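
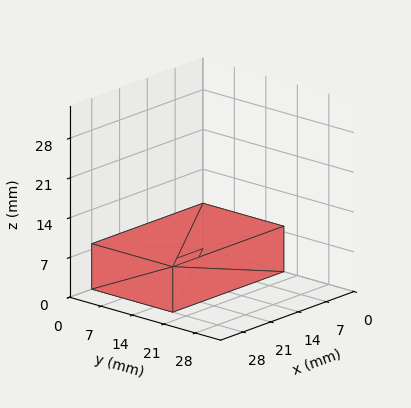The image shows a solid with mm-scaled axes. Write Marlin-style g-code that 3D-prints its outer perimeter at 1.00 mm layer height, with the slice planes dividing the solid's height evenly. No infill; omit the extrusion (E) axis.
Reading the render: the shape is a rectangular box, roughly 28 × 18 mm footprint and 8 mm tall (dimensions read to the nearest mm from the axis ticks). For the g-code, the solid's height is divided into equal slices at the stated Δz and each level perimeter traced with G1 moves after a G0 lift.

; perimeter-only toolpath
G21 ; units = mm
G90 ; absolute positioning
G28 ; home
; layer 1
G0 Z1.00
G0 X0.00 Y0.00
G1 X28.00 Y0.00
G1 X28.00 Y18.00
G1 X0.00 Y18.00
G1 X0.00 Y0.00
; layer 2
G0 Z2.00
G0 X0.00 Y0.00
G1 X28.00 Y0.00
G1 X28.00 Y18.00
G1 X0.00 Y18.00
G1 X0.00 Y0.00
; layer 3
G0 Z3.00
G0 X0.00 Y0.00
G1 X28.00 Y0.00
G1 X28.00 Y18.00
G1 X0.00 Y18.00
G1 X0.00 Y0.00
; layer 4
G0 Z4.00
G0 X0.00 Y0.00
G1 X28.00 Y0.00
G1 X28.00 Y18.00
G1 X0.00 Y18.00
G1 X0.00 Y0.00
; layer 5
G0 Z5.00
G0 X0.00 Y0.00
G1 X28.00 Y0.00
G1 X28.00 Y18.00
G1 X0.00 Y18.00
G1 X0.00 Y0.00
; layer 6
G0 Z6.00
G0 X0.00 Y0.00
G1 X28.00 Y0.00
G1 X28.00 Y18.00
G1 X0.00 Y18.00
G1 X0.00 Y0.00
; layer 7
G0 Z7.00
G0 X0.00 Y0.00
G1 X28.00 Y0.00
G1 X28.00 Y18.00
G1 X0.00 Y18.00
G1 X0.00 Y0.00
; layer 8
G0 Z8.00
G0 X0.00 Y0.00
G1 X28.00 Y0.00
G1 X28.00 Y18.00
G1 X0.00 Y18.00
G1 X0.00 Y0.00
M2 ; end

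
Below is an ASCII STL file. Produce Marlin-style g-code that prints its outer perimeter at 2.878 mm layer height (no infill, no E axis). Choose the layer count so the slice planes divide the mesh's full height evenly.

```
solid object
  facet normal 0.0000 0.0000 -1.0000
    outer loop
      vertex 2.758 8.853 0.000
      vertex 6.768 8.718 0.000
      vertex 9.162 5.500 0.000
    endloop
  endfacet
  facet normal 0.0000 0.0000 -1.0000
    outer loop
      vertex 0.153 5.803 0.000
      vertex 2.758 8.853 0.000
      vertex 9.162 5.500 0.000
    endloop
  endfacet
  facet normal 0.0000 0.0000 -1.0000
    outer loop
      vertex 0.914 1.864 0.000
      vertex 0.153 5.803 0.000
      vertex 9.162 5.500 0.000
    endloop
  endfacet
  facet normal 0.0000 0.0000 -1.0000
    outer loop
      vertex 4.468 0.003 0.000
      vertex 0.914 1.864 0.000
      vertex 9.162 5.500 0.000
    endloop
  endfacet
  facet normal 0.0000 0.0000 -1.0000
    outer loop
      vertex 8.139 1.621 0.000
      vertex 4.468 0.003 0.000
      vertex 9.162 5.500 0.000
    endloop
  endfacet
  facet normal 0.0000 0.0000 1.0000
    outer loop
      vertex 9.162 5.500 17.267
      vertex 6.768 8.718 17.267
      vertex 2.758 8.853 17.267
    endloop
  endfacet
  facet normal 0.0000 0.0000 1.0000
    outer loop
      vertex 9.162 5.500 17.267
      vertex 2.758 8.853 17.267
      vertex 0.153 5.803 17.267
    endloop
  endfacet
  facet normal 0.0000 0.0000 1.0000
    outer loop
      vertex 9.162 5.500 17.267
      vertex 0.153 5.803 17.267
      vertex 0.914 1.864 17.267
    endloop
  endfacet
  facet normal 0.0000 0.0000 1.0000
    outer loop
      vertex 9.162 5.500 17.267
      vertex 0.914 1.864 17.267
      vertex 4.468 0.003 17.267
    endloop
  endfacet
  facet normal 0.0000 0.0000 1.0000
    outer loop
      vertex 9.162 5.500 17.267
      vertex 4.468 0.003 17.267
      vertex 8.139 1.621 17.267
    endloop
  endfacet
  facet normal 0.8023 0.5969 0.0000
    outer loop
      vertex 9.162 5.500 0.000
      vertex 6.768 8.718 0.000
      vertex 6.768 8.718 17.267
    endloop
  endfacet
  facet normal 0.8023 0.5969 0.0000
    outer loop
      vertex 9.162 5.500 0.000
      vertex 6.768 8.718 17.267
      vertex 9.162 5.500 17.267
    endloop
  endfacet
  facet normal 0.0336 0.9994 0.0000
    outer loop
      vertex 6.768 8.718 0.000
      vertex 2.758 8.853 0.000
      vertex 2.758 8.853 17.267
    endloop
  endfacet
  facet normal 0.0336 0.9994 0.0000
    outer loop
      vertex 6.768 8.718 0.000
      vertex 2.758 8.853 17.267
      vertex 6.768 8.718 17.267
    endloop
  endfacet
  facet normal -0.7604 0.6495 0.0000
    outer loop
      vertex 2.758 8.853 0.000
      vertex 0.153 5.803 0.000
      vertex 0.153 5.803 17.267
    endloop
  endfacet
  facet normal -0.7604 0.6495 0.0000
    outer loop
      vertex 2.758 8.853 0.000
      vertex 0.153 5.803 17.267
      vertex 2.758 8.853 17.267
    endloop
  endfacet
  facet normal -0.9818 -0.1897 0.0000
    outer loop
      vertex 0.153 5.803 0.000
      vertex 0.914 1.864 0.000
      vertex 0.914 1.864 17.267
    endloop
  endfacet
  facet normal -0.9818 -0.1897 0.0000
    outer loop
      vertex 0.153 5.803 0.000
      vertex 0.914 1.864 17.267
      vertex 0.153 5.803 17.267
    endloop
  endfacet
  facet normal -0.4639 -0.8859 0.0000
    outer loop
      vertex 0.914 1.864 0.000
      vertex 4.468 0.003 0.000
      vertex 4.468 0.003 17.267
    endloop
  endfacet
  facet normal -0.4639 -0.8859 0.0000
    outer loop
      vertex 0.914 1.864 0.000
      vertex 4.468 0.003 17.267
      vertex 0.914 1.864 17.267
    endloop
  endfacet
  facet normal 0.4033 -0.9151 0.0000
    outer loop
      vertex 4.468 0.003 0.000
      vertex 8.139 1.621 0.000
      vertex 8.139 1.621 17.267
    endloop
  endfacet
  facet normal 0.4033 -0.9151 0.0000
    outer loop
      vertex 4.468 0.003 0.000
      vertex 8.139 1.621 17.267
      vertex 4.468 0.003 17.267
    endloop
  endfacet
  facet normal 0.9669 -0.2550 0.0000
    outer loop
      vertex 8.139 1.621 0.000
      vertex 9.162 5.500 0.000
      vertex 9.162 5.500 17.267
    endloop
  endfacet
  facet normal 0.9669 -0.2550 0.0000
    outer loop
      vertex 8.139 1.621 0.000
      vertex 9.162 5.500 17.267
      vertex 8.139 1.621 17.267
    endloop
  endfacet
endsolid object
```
; perimeter-only toolpath
G21 ; units = mm
G90 ; absolute positioning
G28 ; home
; layer 1
G0 Z2.878
G0 X9.162 Y5.500
G1 X6.768 Y8.718
G1 X2.758 Y8.853
G1 X0.153 Y5.803
G1 X0.914 Y1.864
G1 X4.468 Y0.003
G1 X8.139 Y1.621
G1 X9.162 Y5.500
; layer 2
G0 Z5.756
G0 X9.162 Y5.500
G1 X6.768 Y8.718
G1 X2.758 Y8.853
G1 X0.153 Y5.803
G1 X0.914 Y1.864
G1 X4.468 Y0.003
G1 X8.139 Y1.621
G1 X9.162 Y5.500
; layer 3
G0 Z8.633
G0 X9.162 Y5.500
G1 X6.768 Y8.718
G1 X2.758 Y8.853
G1 X0.153 Y5.803
G1 X0.914 Y1.864
G1 X4.468 Y0.003
G1 X8.139 Y1.621
G1 X9.162 Y5.500
; layer 4
G0 Z11.511
G0 X9.162 Y5.500
G1 X6.768 Y8.718
G1 X2.758 Y8.853
G1 X0.153 Y5.803
G1 X0.914 Y1.864
G1 X4.468 Y0.003
G1 X8.139 Y1.621
G1 X9.162 Y5.500
; layer 5
G0 Z14.389
G0 X9.162 Y5.500
G1 X6.768 Y8.718
G1 X2.758 Y8.853
G1 X0.153 Y5.803
G1 X0.914 Y1.864
G1 X4.468 Y0.003
G1 X8.139 Y1.621
G1 X9.162 Y5.500
; layer 6
G0 Z17.267
G0 X9.162 Y5.500
G1 X6.768 Y8.718
G1 X2.758 Y8.853
G1 X0.153 Y5.803
G1 X0.914 Y1.864
G1 X4.468 Y0.003
G1 X8.139 Y1.621
G1 X9.162 Y5.500
M2 ; end

The solid is a regular 7-sided prism (a cylinder approximated with 7 flat sides), circumscribed radius ≈ 4.62 mm, height ≈ 17.3 mm. Slicing at Δz = 2.878 mm — 6 equal slices spanning the solid's height, so layer i sits at z = i·h/6 — gives 6 non-empty perimeters. Each is a 7-segment closed polygon; G0 lifts to the layer z and rapids to the start vertex, then G1 traces the edges.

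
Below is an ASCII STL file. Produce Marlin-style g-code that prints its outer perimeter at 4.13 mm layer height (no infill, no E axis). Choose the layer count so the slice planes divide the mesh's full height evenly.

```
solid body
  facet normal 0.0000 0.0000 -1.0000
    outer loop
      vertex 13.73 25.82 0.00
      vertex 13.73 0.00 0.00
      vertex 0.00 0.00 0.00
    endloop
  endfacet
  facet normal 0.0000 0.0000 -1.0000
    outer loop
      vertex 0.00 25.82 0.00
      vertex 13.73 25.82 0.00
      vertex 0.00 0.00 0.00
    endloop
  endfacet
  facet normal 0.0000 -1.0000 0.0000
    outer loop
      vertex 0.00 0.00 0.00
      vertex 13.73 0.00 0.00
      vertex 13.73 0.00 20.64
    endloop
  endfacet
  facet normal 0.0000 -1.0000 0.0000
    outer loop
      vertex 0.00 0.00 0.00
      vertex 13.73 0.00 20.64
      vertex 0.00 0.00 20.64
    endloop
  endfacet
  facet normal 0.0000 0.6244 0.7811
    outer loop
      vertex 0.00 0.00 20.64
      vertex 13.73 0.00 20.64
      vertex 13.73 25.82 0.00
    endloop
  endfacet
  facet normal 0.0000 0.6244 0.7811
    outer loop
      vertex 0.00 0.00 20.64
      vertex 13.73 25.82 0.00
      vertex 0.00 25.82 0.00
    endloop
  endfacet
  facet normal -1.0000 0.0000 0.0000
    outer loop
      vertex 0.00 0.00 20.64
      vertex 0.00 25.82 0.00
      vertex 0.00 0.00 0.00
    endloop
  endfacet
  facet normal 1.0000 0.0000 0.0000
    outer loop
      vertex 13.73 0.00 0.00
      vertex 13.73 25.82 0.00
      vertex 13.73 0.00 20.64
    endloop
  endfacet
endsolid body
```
; perimeter-only toolpath
G21 ; units = mm
G90 ; absolute positioning
G28 ; home
; layer 1
G0 Z4.13
G0 X0.00 Y0.00
G1 X13.73 Y0.00
G1 X13.73 Y20.66
G1 X0.00 Y20.66
G1 X0.00 Y0.00
; layer 2
G0 Z8.26
G0 X0.00 Y0.00
G1 X13.73 Y0.00
G1 X13.73 Y15.49
G1 X0.00 Y15.49
G1 X0.00 Y0.00
; layer 3
G0 Z12.38
G0 X0.00 Y0.00
G1 X13.73 Y0.00
G1 X13.73 Y10.33
G1 X0.00 Y10.33
G1 X0.00 Y0.00
; layer 4
G0 Z16.51
G0 X0.00 Y0.00
G1 X13.73 Y0.00
G1 X13.73 Y5.16
G1 X0.00 Y5.16
G1 X0.00 Y0.00
M2 ; end

The solid is a wedge (ramp): 13.7 × 25.8 mm base, rising to 20.6 mm along the y=0 edge and sloping linearly to z=0 at y=25.8. Slicing at Δz = 4.13 mm — 5 equal slices spanning the solid's height, so layer i sits at z = i·h/5 — gives 4 non-empty perimeters. Each is a 4-segment closed polygon; G0 lifts to the layer z and rapids to the start vertex, then G1 traces the edges. The cross-section shrinks linearly with z (the slice at the apex is degenerate and omitted).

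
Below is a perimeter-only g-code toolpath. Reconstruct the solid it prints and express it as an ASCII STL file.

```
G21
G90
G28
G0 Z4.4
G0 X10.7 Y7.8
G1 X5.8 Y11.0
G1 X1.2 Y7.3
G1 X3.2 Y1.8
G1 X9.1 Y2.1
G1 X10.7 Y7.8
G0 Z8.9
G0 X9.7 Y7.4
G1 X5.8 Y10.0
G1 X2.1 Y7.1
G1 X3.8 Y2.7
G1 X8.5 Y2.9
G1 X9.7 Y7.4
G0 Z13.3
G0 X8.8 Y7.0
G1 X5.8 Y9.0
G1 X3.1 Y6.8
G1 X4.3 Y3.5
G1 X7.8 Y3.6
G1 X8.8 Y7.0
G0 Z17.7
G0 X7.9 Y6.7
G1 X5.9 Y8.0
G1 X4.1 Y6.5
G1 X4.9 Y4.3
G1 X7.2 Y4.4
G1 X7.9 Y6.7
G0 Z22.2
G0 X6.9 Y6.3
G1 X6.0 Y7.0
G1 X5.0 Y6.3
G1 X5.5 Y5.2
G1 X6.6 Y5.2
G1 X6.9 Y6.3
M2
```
solid part
  facet normal 0.0000 0.0000 -1.0000
    outer loop
      vertex 0.2 7.6 0.0
      vertex 5.7 12.0 0.0
      vertex 11.6 8.1 0.0
    endloop
  endfacet
  facet normal 0.0000 0.0000 -1.0000
    outer loop
      vertex 2.7 1.0 0.0
      vertex 0.2 7.6 0.0
      vertex 11.6 8.1 0.0
    endloop
  endfacet
  facet normal 0.0000 0.0000 -1.0000
    outer loop
      vertex 9.7 1.3 0.0
      vertex 2.7 1.0 0.0
      vertex 11.6 8.1 0.0
    endloop
  endfacet
  facet normal 0.5425 0.8207 0.1790
    outer loop
      vertex 11.6 8.1 0.0
      vertex 5.7 12.0 0.0
      vertex 6.0 6.0 26.6
    endloop
  endfacet
  facet normal -0.6145 0.7681 0.1802
    outer loop
      vertex 5.7 12.0 0.0
      vertex 0.2 7.6 0.0
      vertex 6.0 6.0 26.6
    endloop
  endfacet
  facet normal -0.9199 -0.3485 0.1796
    outer loop
      vertex 0.2 7.6 0.0
      vertex 2.7 1.0 0.0
      vertex 6.0 6.0 26.6
    endloop
  endfacet
  facet normal 0.0421 -0.9829 0.1795
    outer loop
      vertex 2.7 1.0 0.0
      vertex 9.7 1.3 0.0
      vertex 6.0 6.0 26.6
    endloop
  endfacet
  facet normal 0.9476 -0.2648 0.1786
    outer loop
      vertex 9.7 1.3 0.0
      vertex 11.6 8.1 0.0
      vertex 6.0 6.0 26.6
    endloop
  endfacet
endsolid part

The G0 Z moves step by Δz≈4.4 mm. The G1 loops shrink linearly with z, so the solid tapers from its base footprint up to z≈26.6. Closing with a flat bottom cap and the tapered top and triangulating gives 8 facets — a regular 5-sided pyramid, base circumscribed radius ≈ 6 mm, apex at z ≈ 26.6 mm.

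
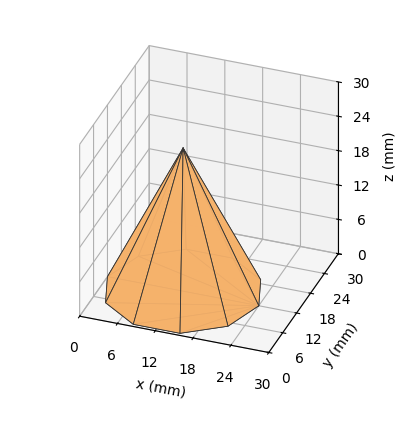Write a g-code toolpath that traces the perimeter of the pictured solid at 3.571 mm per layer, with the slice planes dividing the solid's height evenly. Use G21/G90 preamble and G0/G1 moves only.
Reading the render: the shape is a regular 10-sided pyramid, base circumscribed radius ≈ 12 mm, apex at z ≈ 25 mm (dimensions read to the nearest mm from the axis ticks). For the g-code, the solid's height is divided into equal slices at the stated Δz and each level perimeter traced with G1 moves after a G0 lift.

; perimeter-only toolpath
G21 ; units = mm
G90 ; absolute positioning
G28 ; home
; layer 1
G0 Z3.571
G0 X22.286 Y12.000
G1 X20.321 Y18.045
G1 X15.178 Y21.783
G1 X8.822 Y21.783
G1 X3.679 Y18.045
G1 X1.714 Y12.000
G1 X3.679 Y5.955
G1 X8.822 Y2.217
G1 X15.178 Y2.217
G1 X20.321 Y5.955
G1 X22.286 Y12.000
; layer 2
G0 Z7.143
G0 X20.571 Y12.000
G1 X18.934 Y17.038
G1 X14.649 Y20.152
G1 X9.351 Y20.152
G1 X5.066 Y17.038
G1 X3.429 Y12.000
G1 X5.066 Y6.962
G1 X9.351 Y3.848
G1 X14.649 Y3.848
G1 X18.934 Y6.962
G1 X20.571 Y12.000
; layer 3
G0 Z10.714
G0 X18.857 Y12.000
G1 X17.547 Y16.030
G1 X14.119 Y18.522
G1 X9.881 Y18.522
G1 X6.453 Y16.030
G1 X5.143 Y12.000
G1 X6.453 Y7.970
G1 X9.881 Y5.478
G1 X14.119 Y5.478
G1 X17.547 Y7.970
G1 X18.857 Y12.000
; layer 4
G0 Z14.286
G0 X17.143 Y12.000
G1 X16.161 Y15.023
G1 X13.589 Y16.891
G1 X10.411 Y16.891
G1 X7.839 Y15.023
G1 X6.857 Y12.000
G1 X7.839 Y8.977
G1 X10.411 Y7.109
G1 X13.589 Y7.109
G1 X16.161 Y8.977
G1 X17.143 Y12.000
; layer 5
G0 Z17.857
G0 X15.429 Y12.000
G1 X14.774 Y14.015
G1 X13.059 Y15.261
G1 X10.941 Y15.261
G1 X9.226 Y14.015
G1 X8.571 Y12.000
G1 X9.226 Y9.985
G1 X10.941 Y8.739
G1 X13.059 Y8.739
G1 X14.774 Y9.985
G1 X15.429 Y12.000
; layer 6
G0 Z21.429
G0 X13.714 Y12.000
G1 X13.387 Y13.008
G1 X12.530 Y13.630
G1 X11.470 Y13.630
G1 X10.613 Y13.008
G1 X10.286 Y12.000
G1 X10.613 Y10.992
G1 X11.470 Y10.370
G1 X12.530 Y10.370
G1 X13.387 Y10.992
G1 X13.714 Y12.000
M2 ; end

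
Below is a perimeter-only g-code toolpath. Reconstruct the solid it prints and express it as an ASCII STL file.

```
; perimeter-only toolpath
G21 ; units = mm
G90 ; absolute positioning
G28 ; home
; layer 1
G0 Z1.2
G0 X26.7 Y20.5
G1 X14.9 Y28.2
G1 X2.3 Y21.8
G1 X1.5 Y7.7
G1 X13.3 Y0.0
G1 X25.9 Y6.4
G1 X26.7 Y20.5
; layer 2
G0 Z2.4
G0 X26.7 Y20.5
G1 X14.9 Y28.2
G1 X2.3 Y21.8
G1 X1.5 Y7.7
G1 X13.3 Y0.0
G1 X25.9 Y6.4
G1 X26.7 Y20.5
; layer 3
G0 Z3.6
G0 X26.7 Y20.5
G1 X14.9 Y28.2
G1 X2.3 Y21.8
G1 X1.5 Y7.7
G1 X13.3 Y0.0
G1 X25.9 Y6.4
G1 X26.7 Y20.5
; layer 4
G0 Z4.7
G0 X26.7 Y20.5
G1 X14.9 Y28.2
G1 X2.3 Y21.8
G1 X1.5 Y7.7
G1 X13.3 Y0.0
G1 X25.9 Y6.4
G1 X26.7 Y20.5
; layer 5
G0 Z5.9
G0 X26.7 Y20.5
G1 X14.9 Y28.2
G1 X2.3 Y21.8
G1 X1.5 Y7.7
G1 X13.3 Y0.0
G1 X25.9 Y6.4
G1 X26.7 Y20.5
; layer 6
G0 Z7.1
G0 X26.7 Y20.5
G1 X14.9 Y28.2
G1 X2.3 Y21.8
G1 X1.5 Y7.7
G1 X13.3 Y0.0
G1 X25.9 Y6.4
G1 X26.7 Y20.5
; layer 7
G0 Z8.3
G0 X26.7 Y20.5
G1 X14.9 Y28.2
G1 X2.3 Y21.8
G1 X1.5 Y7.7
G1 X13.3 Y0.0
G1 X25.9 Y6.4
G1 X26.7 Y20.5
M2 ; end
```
solid part
  facet normal 0.0000 0.0000 -1.0000
    outer loop
      vertex 2.3 21.8 0.0
      vertex 14.9 28.2 0.0
      vertex 26.7 20.5 0.0
    endloop
  endfacet
  facet normal 0.0000 0.0000 -1.0000
    outer loop
      vertex 1.5 7.7 0.0
      vertex 2.3 21.8 0.0
      vertex 26.7 20.5 0.0
    endloop
  endfacet
  facet normal 0.0000 0.0000 -1.0000
    outer loop
      vertex 13.3 0.0 0.0
      vertex 1.5 7.7 0.0
      vertex 26.7 20.5 0.0
    endloop
  endfacet
  facet normal 0.0000 0.0000 -1.0000
    outer loop
      vertex 25.9 6.4 0.0
      vertex 13.3 0.0 0.0
      vertex 26.7 20.5 0.0
    endloop
  endfacet
  facet normal 0.0000 0.0000 1.0000
    outer loop
      vertex 26.7 20.5 8.3
      vertex 14.9 28.2 8.3
      vertex 2.3 21.8 8.3
    endloop
  endfacet
  facet normal 0.0000 0.0000 1.0000
    outer loop
      vertex 26.7 20.5 8.3
      vertex 2.3 21.8 8.3
      vertex 1.5 7.7 8.3
    endloop
  endfacet
  facet normal 0.0000 0.0000 1.0000
    outer loop
      vertex 26.7 20.5 8.3
      vertex 1.5 7.7 8.3
      vertex 13.3 0.0 8.3
    endloop
  endfacet
  facet normal 0.0000 0.0000 1.0000
    outer loop
      vertex 26.7 20.5 8.3
      vertex 13.3 0.0 8.3
      vertex 25.9 6.4 8.3
    endloop
  endfacet
  facet normal 0.5465 0.8375 0.0000
    outer loop
      vertex 26.7 20.5 0.0
      vertex 14.9 28.2 0.0
      vertex 14.9 28.2 8.3
    endloop
  endfacet
  facet normal 0.5465 0.8375 0.0000
    outer loop
      vertex 26.7 20.5 0.0
      vertex 14.9 28.2 8.3
      vertex 26.7 20.5 8.3
    endloop
  endfacet
  facet normal -0.4529 0.8916 0.0000
    outer loop
      vertex 14.9 28.2 0.0
      vertex 2.3 21.8 0.0
      vertex 2.3 21.8 8.3
    endloop
  endfacet
  facet normal -0.4529 0.8916 0.0000
    outer loop
      vertex 14.9 28.2 0.0
      vertex 2.3 21.8 8.3
      vertex 14.9 28.2 8.3
    endloop
  endfacet
  facet normal -0.9984 0.0566 0.0000
    outer loop
      vertex 2.3 21.8 0.0
      vertex 1.5 7.7 0.0
      vertex 1.5 7.7 8.3
    endloop
  endfacet
  facet normal -0.9984 0.0566 0.0000
    outer loop
      vertex 2.3 21.8 0.0
      vertex 1.5 7.7 8.3
      vertex 2.3 21.8 8.3
    endloop
  endfacet
  facet normal -0.5465 -0.8375 0.0000
    outer loop
      vertex 1.5 7.7 0.0
      vertex 13.3 0.0 0.0
      vertex 13.3 0.0 8.3
    endloop
  endfacet
  facet normal -0.5465 -0.8375 0.0000
    outer loop
      vertex 1.5 7.7 0.0
      vertex 13.3 0.0 8.3
      vertex 1.5 7.7 8.3
    endloop
  endfacet
  facet normal 0.4529 -0.8916 0.0000
    outer loop
      vertex 13.3 0.0 0.0
      vertex 25.9 6.4 0.0
      vertex 25.9 6.4 8.3
    endloop
  endfacet
  facet normal 0.4529 -0.8916 0.0000
    outer loop
      vertex 13.3 0.0 0.0
      vertex 25.9 6.4 8.3
      vertex 13.3 0.0 8.3
    endloop
  endfacet
  facet normal 0.9984 -0.0566 0.0000
    outer loop
      vertex 25.9 6.4 0.0
      vertex 26.7 20.5 0.0
      vertex 26.7 20.5 8.3
    endloop
  endfacet
  facet normal 0.9984 -0.0566 0.0000
    outer loop
      vertex 25.9 6.4 0.0
      vertex 26.7 20.5 8.3
      vertex 25.9 6.4 8.3
    endloop
  endfacet
endsolid part

The G0 Z moves step by Δz≈1.2 mm. Every layer's G1 loop is the same polygon, so the solid is a straight extrusion of it from z=0 to z≈8.3. Closing with flat bottom and top caps and triangulating gives 20 facets — a regular 6-sided prism (a cylinder approximated with 6 flat sides), circumscribed radius ≈ 14.1 mm, height ≈ 8.3 mm.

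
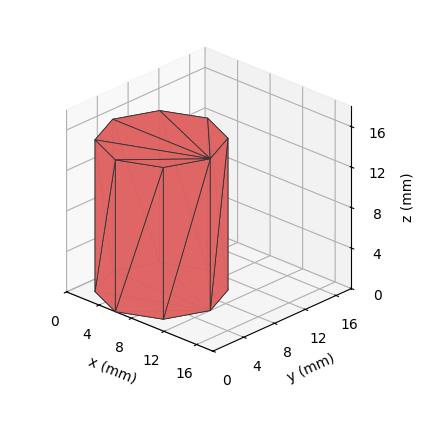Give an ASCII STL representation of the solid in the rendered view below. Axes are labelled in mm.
Reading the render: the shape is a regular 8-sided prism (a cylinder approximated with 8 flat sides), circumscribed radius ≈ 6 mm, height ≈ 15 mm (dimensions read to the nearest mm from the axis ticks). For the STL, each face is triangulated and given an outward normal.

solid part
  facet normal 0.0000 0.0000 -1.0000
    outer loop
      vertex 6.0 12.0 0.0
      vertex 10.2 10.2 0.0
      vertex 12.0 6.0 0.0
    endloop
  endfacet
  facet normal 0.0000 0.0000 -1.0000
    outer loop
      vertex 1.8 10.2 0.0
      vertex 6.0 12.0 0.0
      vertex 12.0 6.0 0.0
    endloop
  endfacet
  facet normal 0.0000 0.0000 -1.0000
    outer loop
      vertex 0.0 6.0 0.0
      vertex 1.8 10.2 0.0
      vertex 12.0 6.0 0.0
    endloop
  endfacet
  facet normal 0.0000 0.0000 -1.0000
    outer loop
      vertex 1.8 1.8 0.0
      vertex 0.0 6.0 0.0
      vertex 12.0 6.0 0.0
    endloop
  endfacet
  facet normal 0.0000 0.0000 -1.0000
    outer loop
      vertex 6.0 0.0 0.0
      vertex 1.8 1.8 0.0
      vertex 12.0 6.0 0.0
    endloop
  endfacet
  facet normal 0.0000 0.0000 -1.0000
    outer loop
      vertex 10.2 1.8 0.0
      vertex 6.0 0.0 0.0
      vertex 12.0 6.0 0.0
    endloop
  endfacet
  facet normal 0.0000 0.0000 1.0000
    outer loop
      vertex 12.0 6.0 15.0
      vertex 10.2 10.2 15.0
      vertex 6.0 12.0 15.0
    endloop
  endfacet
  facet normal 0.0000 0.0000 1.0000
    outer loop
      vertex 12.0 6.0 15.0
      vertex 6.0 12.0 15.0
      vertex 1.8 10.2 15.0
    endloop
  endfacet
  facet normal 0.0000 0.0000 1.0000
    outer loop
      vertex 12.0 6.0 15.0
      vertex 1.8 10.2 15.0
      vertex 0.0 6.0 15.0
    endloop
  endfacet
  facet normal 0.0000 0.0000 1.0000
    outer loop
      vertex 12.0 6.0 15.0
      vertex 0.0 6.0 15.0
      vertex 1.8 1.8 15.0
    endloop
  endfacet
  facet normal 0.0000 0.0000 1.0000
    outer loop
      vertex 12.0 6.0 15.0
      vertex 1.8 1.8 15.0
      vertex 6.0 0.0 15.0
    endloop
  endfacet
  facet normal 0.0000 0.0000 1.0000
    outer loop
      vertex 12.0 6.0 15.0
      vertex 6.0 0.0 15.0
      vertex 10.2 1.8 15.0
    endloop
  endfacet
  facet normal 0.9191 0.3939 0.0000
    outer loop
      vertex 12.0 6.0 0.0
      vertex 10.2 10.2 0.0
      vertex 10.2 10.2 15.0
    endloop
  endfacet
  facet normal 0.9191 0.3939 0.0000
    outer loop
      vertex 12.0 6.0 0.0
      vertex 10.2 10.2 15.0
      vertex 12.0 6.0 15.0
    endloop
  endfacet
  facet normal 0.3939 0.9191 0.0000
    outer loop
      vertex 10.2 10.2 0.0
      vertex 6.0 12.0 0.0
      vertex 6.0 12.0 15.0
    endloop
  endfacet
  facet normal 0.3939 0.9191 0.0000
    outer loop
      vertex 10.2 10.2 0.0
      vertex 6.0 12.0 15.0
      vertex 10.2 10.2 15.0
    endloop
  endfacet
  facet normal -0.3939 0.9191 0.0000
    outer loop
      vertex 6.0 12.0 0.0
      vertex 1.8 10.2 0.0
      vertex 1.8 10.2 15.0
    endloop
  endfacet
  facet normal -0.3939 0.9191 0.0000
    outer loop
      vertex 6.0 12.0 0.0
      vertex 1.8 10.2 15.0
      vertex 6.0 12.0 15.0
    endloop
  endfacet
  facet normal -0.9191 0.3939 0.0000
    outer loop
      vertex 1.8 10.2 0.0
      vertex 0.0 6.0 0.0
      vertex 0.0 6.0 15.0
    endloop
  endfacet
  facet normal -0.9191 0.3939 0.0000
    outer loop
      vertex 1.8 10.2 0.0
      vertex 0.0 6.0 15.0
      vertex 1.8 10.2 15.0
    endloop
  endfacet
  facet normal -0.9191 -0.3939 0.0000
    outer loop
      vertex 0.0 6.0 0.0
      vertex 1.8 1.8 0.0
      vertex 1.8 1.8 15.0
    endloop
  endfacet
  facet normal -0.9191 -0.3939 0.0000
    outer loop
      vertex 0.0 6.0 0.0
      vertex 1.8 1.8 15.0
      vertex 0.0 6.0 15.0
    endloop
  endfacet
  facet normal -0.3939 -0.9191 0.0000
    outer loop
      vertex 1.8 1.8 0.0
      vertex 6.0 0.0 0.0
      vertex 6.0 0.0 15.0
    endloop
  endfacet
  facet normal -0.3939 -0.9191 0.0000
    outer loop
      vertex 1.8 1.8 0.0
      vertex 6.0 0.0 15.0
      vertex 1.8 1.8 15.0
    endloop
  endfacet
  facet normal 0.3939 -0.9191 0.0000
    outer loop
      vertex 6.0 0.0 0.0
      vertex 10.2 1.8 0.0
      vertex 10.2 1.8 15.0
    endloop
  endfacet
  facet normal 0.3939 -0.9191 0.0000
    outer loop
      vertex 6.0 0.0 0.0
      vertex 10.2 1.8 15.0
      vertex 6.0 0.0 15.0
    endloop
  endfacet
  facet normal 0.9191 -0.3939 0.0000
    outer loop
      vertex 10.2 1.8 0.0
      vertex 12.0 6.0 0.0
      vertex 12.0 6.0 15.0
    endloop
  endfacet
  facet normal 0.9191 -0.3939 0.0000
    outer loop
      vertex 10.2 1.8 0.0
      vertex 12.0 6.0 15.0
      vertex 10.2 1.8 15.0
    endloop
  endfacet
endsolid part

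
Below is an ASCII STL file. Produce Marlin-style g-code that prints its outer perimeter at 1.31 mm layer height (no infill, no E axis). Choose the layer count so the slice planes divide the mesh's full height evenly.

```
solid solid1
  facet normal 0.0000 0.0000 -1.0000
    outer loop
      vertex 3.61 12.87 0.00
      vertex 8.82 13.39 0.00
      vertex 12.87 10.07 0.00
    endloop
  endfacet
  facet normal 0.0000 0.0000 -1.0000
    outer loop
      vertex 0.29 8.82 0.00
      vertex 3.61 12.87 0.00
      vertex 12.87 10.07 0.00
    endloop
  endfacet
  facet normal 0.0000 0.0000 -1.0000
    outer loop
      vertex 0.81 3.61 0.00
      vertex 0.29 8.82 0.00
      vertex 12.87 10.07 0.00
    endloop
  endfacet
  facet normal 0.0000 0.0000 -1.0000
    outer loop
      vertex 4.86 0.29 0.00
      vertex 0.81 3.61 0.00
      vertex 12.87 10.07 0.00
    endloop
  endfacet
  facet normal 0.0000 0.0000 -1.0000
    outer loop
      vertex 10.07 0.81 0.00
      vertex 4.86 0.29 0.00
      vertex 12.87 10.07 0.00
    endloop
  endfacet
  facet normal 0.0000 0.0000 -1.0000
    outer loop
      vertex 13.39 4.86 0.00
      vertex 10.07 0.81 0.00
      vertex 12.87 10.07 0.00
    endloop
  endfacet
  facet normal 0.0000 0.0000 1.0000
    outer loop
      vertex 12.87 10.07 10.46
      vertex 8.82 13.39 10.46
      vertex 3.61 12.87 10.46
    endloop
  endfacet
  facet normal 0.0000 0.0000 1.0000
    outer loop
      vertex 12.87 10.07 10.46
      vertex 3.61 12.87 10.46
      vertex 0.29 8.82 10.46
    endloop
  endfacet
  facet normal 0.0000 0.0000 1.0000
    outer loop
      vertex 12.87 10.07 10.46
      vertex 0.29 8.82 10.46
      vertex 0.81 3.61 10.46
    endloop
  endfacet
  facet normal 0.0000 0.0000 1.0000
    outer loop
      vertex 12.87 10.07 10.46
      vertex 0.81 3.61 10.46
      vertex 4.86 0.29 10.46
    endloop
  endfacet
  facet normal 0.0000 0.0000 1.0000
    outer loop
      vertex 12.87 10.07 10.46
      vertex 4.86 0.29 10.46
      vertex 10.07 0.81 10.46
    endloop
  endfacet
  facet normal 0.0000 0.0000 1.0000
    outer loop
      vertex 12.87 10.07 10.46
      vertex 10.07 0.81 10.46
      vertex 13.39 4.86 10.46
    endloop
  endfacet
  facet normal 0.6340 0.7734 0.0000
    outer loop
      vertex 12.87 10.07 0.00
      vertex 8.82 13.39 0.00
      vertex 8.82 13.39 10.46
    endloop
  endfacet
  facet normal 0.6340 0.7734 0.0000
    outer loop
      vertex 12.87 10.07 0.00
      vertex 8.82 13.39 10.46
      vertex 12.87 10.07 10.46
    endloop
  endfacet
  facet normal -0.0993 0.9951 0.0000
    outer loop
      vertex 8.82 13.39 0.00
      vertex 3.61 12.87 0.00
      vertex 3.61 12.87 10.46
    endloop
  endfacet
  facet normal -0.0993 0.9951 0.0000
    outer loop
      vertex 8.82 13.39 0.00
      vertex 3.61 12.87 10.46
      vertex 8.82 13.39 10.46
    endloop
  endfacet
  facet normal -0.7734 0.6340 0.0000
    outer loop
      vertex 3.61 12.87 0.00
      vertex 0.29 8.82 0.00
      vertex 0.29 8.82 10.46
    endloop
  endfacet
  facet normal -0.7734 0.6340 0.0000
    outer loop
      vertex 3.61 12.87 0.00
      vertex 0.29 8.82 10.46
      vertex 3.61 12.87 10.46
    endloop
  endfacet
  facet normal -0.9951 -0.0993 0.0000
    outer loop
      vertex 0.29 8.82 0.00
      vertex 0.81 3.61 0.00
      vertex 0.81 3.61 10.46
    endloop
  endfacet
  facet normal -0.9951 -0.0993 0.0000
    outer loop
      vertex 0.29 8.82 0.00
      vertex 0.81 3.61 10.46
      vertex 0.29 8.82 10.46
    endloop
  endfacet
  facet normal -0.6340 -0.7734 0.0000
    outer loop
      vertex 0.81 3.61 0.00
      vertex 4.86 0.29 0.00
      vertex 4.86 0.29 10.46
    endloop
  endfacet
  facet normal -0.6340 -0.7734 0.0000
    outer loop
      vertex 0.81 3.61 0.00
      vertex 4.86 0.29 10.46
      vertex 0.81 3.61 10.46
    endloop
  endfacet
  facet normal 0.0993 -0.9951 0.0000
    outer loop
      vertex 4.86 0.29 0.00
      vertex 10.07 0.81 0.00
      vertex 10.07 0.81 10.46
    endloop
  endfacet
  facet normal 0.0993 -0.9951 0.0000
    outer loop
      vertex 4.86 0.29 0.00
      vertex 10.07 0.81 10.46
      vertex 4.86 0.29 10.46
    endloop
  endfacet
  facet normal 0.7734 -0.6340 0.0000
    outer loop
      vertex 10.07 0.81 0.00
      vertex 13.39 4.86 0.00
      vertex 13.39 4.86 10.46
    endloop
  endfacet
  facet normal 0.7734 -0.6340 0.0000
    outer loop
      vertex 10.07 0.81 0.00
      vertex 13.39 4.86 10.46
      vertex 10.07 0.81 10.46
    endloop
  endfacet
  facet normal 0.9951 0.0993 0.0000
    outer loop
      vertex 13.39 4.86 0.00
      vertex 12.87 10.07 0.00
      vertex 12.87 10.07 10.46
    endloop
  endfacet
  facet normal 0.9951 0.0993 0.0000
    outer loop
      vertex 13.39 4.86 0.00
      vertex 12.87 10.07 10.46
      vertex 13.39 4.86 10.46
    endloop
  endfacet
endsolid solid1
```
; perimeter-only toolpath
G21 ; units = mm
G90 ; absolute positioning
G28 ; home
; layer 1
G0 Z1.31
G0 X12.87 Y10.07
G1 X8.82 Y13.39
G1 X3.61 Y12.87
G1 X0.29 Y8.82
G1 X0.81 Y3.61
G1 X4.86 Y0.29
G1 X10.07 Y0.81
G1 X13.39 Y4.86
G1 X12.87 Y10.07
; layer 2
G0 Z2.62
G0 X12.87 Y10.07
G1 X8.82 Y13.39
G1 X3.61 Y12.87
G1 X0.29 Y8.82
G1 X0.81 Y3.61
G1 X4.86 Y0.29
G1 X10.07 Y0.81
G1 X13.39 Y4.86
G1 X12.87 Y10.07
; layer 3
G0 Z3.92
G0 X12.87 Y10.07
G1 X8.82 Y13.39
G1 X3.61 Y12.87
G1 X0.29 Y8.82
G1 X0.81 Y3.61
G1 X4.86 Y0.29
G1 X10.07 Y0.81
G1 X13.39 Y4.86
G1 X12.87 Y10.07
; layer 4
G0 Z5.23
G0 X12.87 Y10.07
G1 X8.82 Y13.39
G1 X3.61 Y12.87
G1 X0.29 Y8.82
G1 X0.81 Y3.61
G1 X4.86 Y0.29
G1 X10.07 Y0.81
G1 X13.39 Y4.86
G1 X12.87 Y10.07
; layer 5
G0 Z6.54
G0 X12.87 Y10.07
G1 X8.82 Y13.39
G1 X3.61 Y12.87
G1 X0.29 Y8.82
G1 X0.81 Y3.61
G1 X4.86 Y0.29
G1 X10.07 Y0.81
G1 X13.39 Y4.86
G1 X12.87 Y10.07
; layer 6
G0 Z7.85
G0 X12.87 Y10.07
G1 X8.82 Y13.39
G1 X3.61 Y12.87
G1 X0.29 Y8.82
G1 X0.81 Y3.61
G1 X4.86 Y0.29
G1 X10.07 Y0.81
G1 X13.39 Y4.86
G1 X12.87 Y10.07
; layer 7
G0 Z9.15
G0 X12.87 Y10.07
G1 X8.82 Y13.39
G1 X3.61 Y12.87
G1 X0.29 Y8.82
G1 X0.81 Y3.61
G1 X4.86 Y0.29
G1 X10.07 Y0.81
G1 X13.39 Y4.86
G1 X12.87 Y10.07
; layer 8
G0 Z10.46
G0 X12.87 Y10.07
G1 X8.82 Y13.39
G1 X3.61 Y12.87
G1 X0.29 Y8.82
G1 X0.81 Y3.61
G1 X4.86 Y0.29
G1 X10.07 Y0.81
G1 X13.39 Y4.86
G1 X12.87 Y10.07
M2 ; end

The solid is a regular 8-sided prism (a cylinder approximated with 8 flat sides), circumscribed radius ≈ 6.84 mm, height ≈ 10.5 mm. Slicing at Δz = 1.31 mm — 8 equal slices spanning the solid's height, so layer i sits at z = i·h/8 — gives 8 non-empty perimeters. Each is a 8-segment closed polygon; G0 lifts to the layer z and rapids to the start vertex, then G1 traces the edges.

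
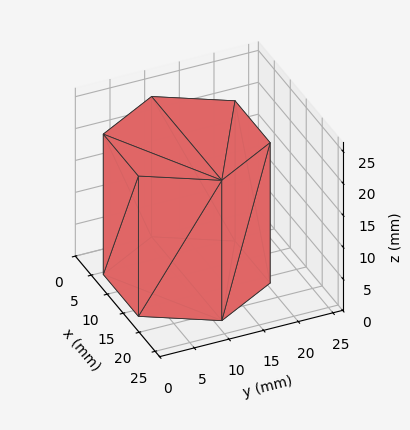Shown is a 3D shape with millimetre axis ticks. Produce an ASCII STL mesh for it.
Reading the render: the shape is a regular 6-sided prism (a cylinder approximated with 6 flat sides), circumscribed radius ≈ 11 mm, height ≈ 22 mm (dimensions read to the nearest mm from the axis ticks). For the STL, each face is triangulated and given an outward normal.

solid part
  facet normal 0.0000 0.0000 -1.0000
    outer loop
      vertex 5.5 20.5 0.0
      vertex 16.5 20.5 0.0
      vertex 22.0 11.0 0.0
    endloop
  endfacet
  facet normal 0.0000 0.0000 -1.0000
    outer loop
      vertex 0.0 11.0 0.0
      vertex 5.5 20.5 0.0
      vertex 22.0 11.0 0.0
    endloop
  endfacet
  facet normal 0.0000 0.0000 -1.0000
    outer loop
      vertex 5.5 1.5 0.0
      vertex 0.0 11.0 0.0
      vertex 22.0 11.0 0.0
    endloop
  endfacet
  facet normal 0.0000 0.0000 -1.0000
    outer loop
      vertex 16.5 1.5 0.0
      vertex 5.5 1.5 0.0
      vertex 22.0 11.0 0.0
    endloop
  endfacet
  facet normal 0.0000 0.0000 1.0000
    outer loop
      vertex 22.0 11.0 22.0
      vertex 16.5 20.5 22.0
      vertex 5.5 20.5 22.0
    endloop
  endfacet
  facet normal 0.0000 0.0000 1.0000
    outer loop
      vertex 22.0 11.0 22.0
      vertex 5.5 20.5 22.0
      vertex 0.0 11.0 22.0
    endloop
  endfacet
  facet normal 0.0000 0.0000 1.0000
    outer loop
      vertex 22.0 11.0 22.0
      vertex 0.0 11.0 22.0
      vertex 5.5 1.5 22.0
    endloop
  endfacet
  facet normal 0.0000 0.0000 1.0000
    outer loop
      vertex 22.0 11.0 22.0
      vertex 5.5 1.5 22.0
      vertex 16.5 1.5 22.0
    endloop
  endfacet
  facet normal 0.8654 0.5010 0.0000
    outer loop
      vertex 22.0 11.0 0.0
      vertex 16.5 20.5 0.0
      vertex 16.5 20.5 22.0
    endloop
  endfacet
  facet normal 0.8654 0.5010 0.0000
    outer loop
      vertex 22.0 11.0 0.0
      vertex 16.5 20.5 22.0
      vertex 22.0 11.0 22.0
    endloop
  endfacet
  facet normal 0.0000 1.0000 0.0000
    outer loop
      vertex 16.5 20.5 0.0
      vertex 5.5 20.5 0.0
      vertex 5.5 20.5 22.0
    endloop
  endfacet
  facet normal 0.0000 1.0000 0.0000
    outer loop
      vertex 16.5 20.5 0.0
      vertex 5.5 20.5 22.0
      vertex 16.5 20.5 22.0
    endloop
  endfacet
  facet normal -0.8654 0.5010 0.0000
    outer loop
      vertex 5.5 20.5 0.0
      vertex 0.0 11.0 0.0
      vertex 0.0 11.0 22.0
    endloop
  endfacet
  facet normal -0.8654 0.5010 0.0000
    outer loop
      vertex 5.5 20.5 0.0
      vertex 0.0 11.0 22.0
      vertex 5.5 20.5 22.0
    endloop
  endfacet
  facet normal -0.8654 -0.5010 0.0000
    outer loop
      vertex 0.0 11.0 0.0
      vertex 5.5 1.5 0.0
      vertex 5.5 1.5 22.0
    endloop
  endfacet
  facet normal -0.8654 -0.5010 0.0000
    outer loop
      vertex 0.0 11.0 0.0
      vertex 5.5 1.5 22.0
      vertex 0.0 11.0 22.0
    endloop
  endfacet
  facet normal 0.0000 -1.0000 0.0000
    outer loop
      vertex 5.5 1.5 0.0
      vertex 16.5 1.5 0.0
      vertex 16.5 1.5 22.0
    endloop
  endfacet
  facet normal 0.0000 -1.0000 0.0000
    outer loop
      vertex 5.5 1.5 0.0
      vertex 16.5 1.5 22.0
      vertex 5.5 1.5 22.0
    endloop
  endfacet
  facet normal 0.8654 -0.5010 0.0000
    outer loop
      vertex 16.5 1.5 0.0
      vertex 22.0 11.0 0.0
      vertex 22.0 11.0 22.0
    endloop
  endfacet
  facet normal 0.8654 -0.5010 0.0000
    outer loop
      vertex 16.5 1.5 0.0
      vertex 22.0 11.0 22.0
      vertex 16.5 1.5 22.0
    endloop
  endfacet
endsolid part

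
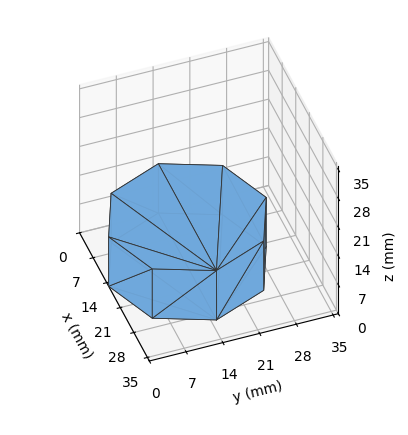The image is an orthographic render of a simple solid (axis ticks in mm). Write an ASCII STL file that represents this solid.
Reading the render: the shape is a regular 8-sided prism (a cylinder approximated with 8 flat sides), circumscribed radius ≈ 15 mm, height ≈ 12 mm (dimensions read to the nearest mm from the axis ticks). For the STL, each face is triangulated and given an outward normal.

solid part
  facet normal 0.0000 0.0000 -1.0000
    outer loop
      vertex 15.000 30.000 0.000
      vertex 25.607 25.607 0.000
      vertex 30.000 15.000 0.000
    endloop
  endfacet
  facet normal 0.0000 0.0000 -1.0000
    outer loop
      vertex 4.393 25.607 0.000
      vertex 15.000 30.000 0.000
      vertex 30.000 15.000 0.000
    endloop
  endfacet
  facet normal 0.0000 0.0000 -1.0000
    outer loop
      vertex 0.000 15.000 0.000
      vertex 4.393 25.607 0.000
      vertex 30.000 15.000 0.000
    endloop
  endfacet
  facet normal 0.0000 0.0000 -1.0000
    outer loop
      vertex 4.393 4.393 0.000
      vertex 0.000 15.000 0.000
      vertex 30.000 15.000 0.000
    endloop
  endfacet
  facet normal 0.0000 0.0000 -1.0000
    outer loop
      vertex 15.000 0.000 0.000
      vertex 4.393 4.393 0.000
      vertex 30.000 15.000 0.000
    endloop
  endfacet
  facet normal 0.0000 0.0000 -1.0000
    outer loop
      vertex 25.607 4.393 0.000
      vertex 15.000 0.000 0.000
      vertex 30.000 15.000 0.000
    endloop
  endfacet
  facet normal 0.0000 0.0000 1.0000
    outer loop
      vertex 30.000 15.000 12.000
      vertex 25.607 25.607 12.000
      vertex 15.000 30.000 12.000
    endloop
  endfacet
  facet normal 0.0000 0.0000 1.0000
    outer loop
      vertex 30.000 15.000 12.000
      vertex 15.000 30.000 12.000
      vertex 4.393 25.607 12.000
    endloop
  endfacet
  facet normal 0.0000 0.0000 1.0000
    outer loop
      vertex 30.000 15.000 12.000
      vertex 4.393 25.607 12.000
      vertex 0.000 15.000 12.000
    endloop
  endfacet
  facet normal 0.0000 0.0000 1.0000
    outer loop
      vertex 30.000 15.000 12.000
      vertex 0.000 15.000 12.000
      vertex 4.393 4.393 12.000
    endloop
  endfacet
  facet normal 0.0000 0.0000 1.0000
    outer loop
      vertex 30.000 15.000 12.000
      vertex 4.393 4.393 12.000
      vertex 15.000 0.000 12.000
    endloop
  endfacet
  facet normal 0.0000 0.0000 1.0000
    outer loop
      vertex 30.000 15.000 12.000
      vertex 15.000 0.000 12.000
      vertex 25.607 4.393 12.000
    endloop
  endfacet
  facet normal 0.9239 0.3826 0.0000
    outer loop
      vertex 30.000 15.000 0.000
      vertex 25.607 25.607 0.000
      vertex 25.607 25.607 12.000
    endloop
  endfacet
  facet normal 0.9239 0.3826 0.0000
    outer loop
      vertex 30.000 15.000 0.000
      vertex 25.607 25.607 12.000
      vertex 30.000 15.000 12.000
    endloop
  endfacet
  facet normal 0.3826 0.9239 0.0000
    outer loop
      vertex 25.607 25.607 0.000
      vertex 15.000 30.000 0.000
      vertex 15.000 30.000 12.000
    endloop
  endfacet
  facet normal 0.3826 0.9239 0.0000
    outer loop
      vertex 25.607 25.607 0.000
      vertex 15.000 30.000 12.000
      vertex 25.607 25.607 12.000
    endloop
  endfacet
  facet normal -0.3826 0.9239 0.0000
    outer loop
      vertex 15.000 30.000 0.000
      vertex 4.393 25.607 0.000
      vertex 4.393 25.607 12.000
    endloop
  endfacet
  facet normal -0.3826 0.9239 0.0000
    outer loop
      vertex 15.000 30.000 0.000
      vertex 4.393 25.607 12.000
      vertex 15.000 30.000 12.000
    endloop
  endfacet
  facet normal -0.9239 0.3826 0.0000
    outer loop
      vertex 4.393 25.607 0.000
      vertex 0.000 15.000 0.000
      vertex 0.000 15.000 12.000
    endloop
  endfacet
  facet normal -0.9239 0.3826 0.0000
    outer loop
      vertex 4.393 25.607 0.000
      vertex 0.000 15.000 12.000
      vertex 4.393 25.607 12.000
    endloop
  endfacet
  facet normal -0.9239 -0.3826 0.0000
    outer loop
      vertex 0.000 15.000 0.000
      vertex 4.393 4.393 0.000
      vertex 4.393 4.393 12.000
    endloop
  endfacet
  facet normal -0.9239 -0.3826 0.0000
    outer loop
      vertex 0.000 15.000 0.000
      vertex 4.393 4.393 12.000
      vertex 0.000 15.000 12.000
    endloop
  endfacet
  facet normal -0.3826 -0.9239 0.0000
    outer loop
      vertex 4.393 4.393 0.000
      vertex 15.000 0.000 0.000
      vertex 15.000 0.000 12.000
    endloop
  endfacet
  facet normal -0.3826 -0.9239 0.0000
    outer loop
      vertex 4.393 4.393 0.000
      vertex 15.000 0.000 12.000
      vertex 4.393 4.393 12.000
    endloop
  endfacet
  facet normal 0.3826 -0.9239 0.0000
    outer loop
      vertex 15.000 0.000 0.000
      vertex 25.607 4.393 0.000
      vertex 25.607 4.393 12.000
    endloop
  endfacet
  facet normal 0.3826 -0.9239 0.0000
    outer loop
      vertex 15.000 0.000 0.000
      vertex 25.607 4.393 12.000
      vertex 15.000 0.000 12.000
    endloop
  endfacet
  facet normal 0.9239 -0.3826 0.0000
    outer loop
      vertex 25.607 4.393 0.000
      vertex 30.000 15.000 0.000
      vertex 30.000 15.000 12.000
    endloop
  endfacet
  facet normal 0.9239 -0.3826 0.0000
    outer loop
      vertex 25.607 4.393 0.000
      vertex 30.000 15.000 12.000
      vertex 25.607 4.393 12.000
    endloop
  endfacet
endsolid part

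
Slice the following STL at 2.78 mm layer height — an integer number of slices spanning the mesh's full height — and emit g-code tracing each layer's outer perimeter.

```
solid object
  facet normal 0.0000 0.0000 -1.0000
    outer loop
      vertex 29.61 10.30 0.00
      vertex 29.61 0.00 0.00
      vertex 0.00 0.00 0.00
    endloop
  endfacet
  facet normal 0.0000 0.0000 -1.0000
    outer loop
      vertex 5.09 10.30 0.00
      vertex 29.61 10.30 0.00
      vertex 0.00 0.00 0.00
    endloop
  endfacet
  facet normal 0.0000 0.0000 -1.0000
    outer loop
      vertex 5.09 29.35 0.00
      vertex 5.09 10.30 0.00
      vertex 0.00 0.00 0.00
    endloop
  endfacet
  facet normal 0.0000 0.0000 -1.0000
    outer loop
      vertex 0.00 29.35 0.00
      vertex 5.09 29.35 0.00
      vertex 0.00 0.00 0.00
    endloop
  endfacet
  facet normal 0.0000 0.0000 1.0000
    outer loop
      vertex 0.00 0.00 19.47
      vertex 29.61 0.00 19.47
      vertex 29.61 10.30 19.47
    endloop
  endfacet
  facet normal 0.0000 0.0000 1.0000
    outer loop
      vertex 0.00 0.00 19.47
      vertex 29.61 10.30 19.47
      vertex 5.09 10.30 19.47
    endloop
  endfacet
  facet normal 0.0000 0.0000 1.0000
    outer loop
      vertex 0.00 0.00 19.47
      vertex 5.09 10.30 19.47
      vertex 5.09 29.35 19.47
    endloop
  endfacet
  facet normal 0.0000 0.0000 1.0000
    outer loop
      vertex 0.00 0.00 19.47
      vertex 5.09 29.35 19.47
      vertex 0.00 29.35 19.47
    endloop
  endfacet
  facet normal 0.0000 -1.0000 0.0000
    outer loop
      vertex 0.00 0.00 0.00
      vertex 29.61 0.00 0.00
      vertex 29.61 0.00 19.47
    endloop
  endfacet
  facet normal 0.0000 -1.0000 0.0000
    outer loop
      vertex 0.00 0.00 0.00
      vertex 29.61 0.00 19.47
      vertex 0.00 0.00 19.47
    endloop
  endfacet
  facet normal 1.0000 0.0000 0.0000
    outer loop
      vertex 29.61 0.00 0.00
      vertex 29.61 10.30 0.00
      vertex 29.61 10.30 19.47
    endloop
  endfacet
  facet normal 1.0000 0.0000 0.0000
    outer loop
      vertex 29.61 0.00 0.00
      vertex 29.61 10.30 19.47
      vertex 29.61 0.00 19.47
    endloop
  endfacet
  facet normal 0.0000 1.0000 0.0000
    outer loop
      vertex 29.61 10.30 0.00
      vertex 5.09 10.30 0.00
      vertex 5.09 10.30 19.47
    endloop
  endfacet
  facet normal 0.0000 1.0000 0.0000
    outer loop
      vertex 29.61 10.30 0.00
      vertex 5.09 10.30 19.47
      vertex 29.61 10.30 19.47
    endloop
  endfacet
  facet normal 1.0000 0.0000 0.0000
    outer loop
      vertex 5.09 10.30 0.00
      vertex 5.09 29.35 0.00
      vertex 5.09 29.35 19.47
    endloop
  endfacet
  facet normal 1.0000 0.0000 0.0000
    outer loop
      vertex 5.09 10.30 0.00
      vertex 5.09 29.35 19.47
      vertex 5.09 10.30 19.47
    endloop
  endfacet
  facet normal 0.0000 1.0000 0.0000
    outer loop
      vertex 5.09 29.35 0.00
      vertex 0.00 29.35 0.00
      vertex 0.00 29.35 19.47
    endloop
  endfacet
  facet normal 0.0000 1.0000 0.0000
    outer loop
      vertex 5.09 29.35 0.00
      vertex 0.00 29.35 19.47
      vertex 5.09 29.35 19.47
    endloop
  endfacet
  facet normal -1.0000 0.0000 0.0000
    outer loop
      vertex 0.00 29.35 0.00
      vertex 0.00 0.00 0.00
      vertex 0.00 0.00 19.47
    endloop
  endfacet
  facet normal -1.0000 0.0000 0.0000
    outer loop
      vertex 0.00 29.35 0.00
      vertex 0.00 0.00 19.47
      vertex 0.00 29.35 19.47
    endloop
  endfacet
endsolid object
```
; perimeter-only toolpath
G21 ; units = mm
G90 ; absolute positioning
G28 ; home
; layer 1
G0 Z2.78
G0 X0.00 Y0.00
G1 X29.61 Y0.00
G1 X29.61 Y10.30
G1 X5.09 Y10.30
G1 X5.09 Y29.35
G1 X0.00 Y29.35
G1 X0.00 Y0.00
; layer 2
G0 Z5.56
G0 X0.00 Y0.00
G1 X29.61 Y0.00
G1 X29.61 Y10.30
G1 X5.09 Y10.30
G1 X5.09 Y29.35
G1 X0.00 Y29.35
G1 X0.00 Y0.00
; layer 3
G0 Z8.34
G0 X0.00 Y0.00
G1 X29.61 Y0.00
G1 X29.61 Y10.30
G1 X5.09 Y10.30
G1 X5.09 Y29.35
G1 X0.00 Y29.35
G1 X0.00 Y0.00
; layer 4
G0 Z11.13
G0 X0.00 Y0.00
G1 X29.61 Y0.00
G1 X29.61 Y10.30
G1 X5.09 Y10.30
G1 X5.09 Y29.35
G1 X0.00 Y29.35
G1 X0.00 Y0.00
; layer 5
G0 Z13.91
G0 X0.00 Y0.00
G1 X29.61 Y0.00
G1 X29.61 Y10.30
G1 X5.09 Y10.30
G1 X5.09 Y29.35
G1 X0.00 Y29.35
G1 X0.00 Y0.00
; layer 6
G0 Z16.69
G0 X0.00 Y0.00
G1 X29.61 Y0.00
G1 X29.61 Y10.30
G1 X5.09 Y10.30
G1 X5.09 Y29.35
G1 X0.00 Y29.35
G1 X0.00 Y0.00
; layer 7
G0 Z19.47
G0 X0.00 Y0.00
G1 X29.61 Y0.00
G1 X29.61 Y10.30
G1 X5.09 Y10.30
G1 X5.09 Y29.35
G1 X0.00 Y29.35
G1 X0.00 Y0.00
M2 ; end

The solid is an L-shaped prism: outer 29.6 × 29.4 mm, arm thicknesses ≈ 10.3 mm (horizontal) and 5.09 mm (vertical), extruded 19.5 mm in z. Slicing at Δz = 2.78 mm — 7 equal slices spanning the solid's height, so layer i sits at z = i·h/7 — gives 7 non-empty perimeters. Each is a 6-segment closed polygon; G0 lifts to the layer z and rapids to the start vertex, then G1 traces the edges.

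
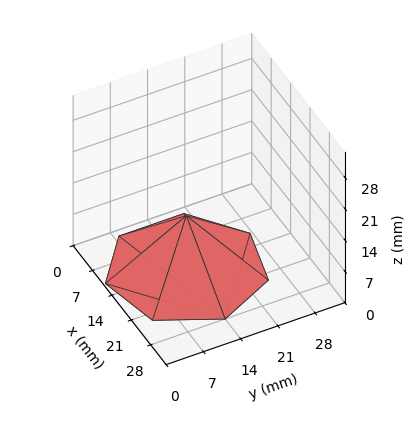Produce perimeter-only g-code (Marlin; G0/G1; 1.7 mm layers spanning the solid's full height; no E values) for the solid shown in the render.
Reading the render: the shape is a regular 7-sided pyramid, base circumscribed radius ≈ 14 mm, apex at z ≈ 12 mm (dimensions read to the nearest mm from the axis ticks). For the g-code, the solid's height is divided into equal slices at the stated Δz and each level perimeter traced with G1 moves after a G0 lift.

; perimeter-only toolpath
G21 ; units = mm
G90 ; absolute positioning
G28 ; home
; layer 1
G0 Z1.7
G0 X26.0 Y14.0
G1 X21.5 Y23.3
G1 X11.3 Y25.7
G1 X3.2 Y19.2
G1 X3.2 Y8.8
G1 X11.3 Y2.3
G1 X21.5 Y4.7
G1 X26.0 Y14.0
; layer 2
G0 Z3.4
G0 X24.0 Y14.0
G1 X20.2 Y21.8
G1 X11.8 Y23.7
G1 X5.0 Y18.4
G1 X5.0 Y9.6
G1 X11.8 Y4.3
G1 X20.2 Y6.2
G1 X24.0 Y14.0
; layer 3
G0 Z5.1
G0 X22.0 Y14.0
G1 X19.0 Y20.2
G1 X12.2 Y21.8
G1 X6.8 Y17.5
G1 X6.8 Y10.5
G1 X12.2 Y6.2
G1 X19.0 Y7.8
G1 X22.0 Y14.0
; layer 4
G0 Z6.9
G0 X20.0 Y14.0
G1 X17.7 Y18.7
G1 X12.7 Y19.8
G1 X8.6 Y16.6
G1 X8.6 Y11.4
G1 X12.7 Y8.2
G1 X17.7 Y9.3
G1 X20.0 Y14.0
; layer 5
G0 Z8.6
G0 X18.0 Y14.0
G1 X16.5 Y17.1
G1 X13.1 Y17.9
G1 X10.4 Y15.7
G1 X10.4 Y12.3
G1 X13.1 Y10.1
G1 X16.5 Y10.9
G1 X18.0 Y14.0
; layer 6
G0 Z10.3
G0 X16.0 Y14.0
G1 X15.2 Y15.6
G1 X13.6 Y15.9
G1 X12.2 Y14.9
G1 X12.2 Y13.1
G1 X13.6 Y12.1
G1 X15.2 Y12.4
G1 X16.0 Y14.0
M2 ; end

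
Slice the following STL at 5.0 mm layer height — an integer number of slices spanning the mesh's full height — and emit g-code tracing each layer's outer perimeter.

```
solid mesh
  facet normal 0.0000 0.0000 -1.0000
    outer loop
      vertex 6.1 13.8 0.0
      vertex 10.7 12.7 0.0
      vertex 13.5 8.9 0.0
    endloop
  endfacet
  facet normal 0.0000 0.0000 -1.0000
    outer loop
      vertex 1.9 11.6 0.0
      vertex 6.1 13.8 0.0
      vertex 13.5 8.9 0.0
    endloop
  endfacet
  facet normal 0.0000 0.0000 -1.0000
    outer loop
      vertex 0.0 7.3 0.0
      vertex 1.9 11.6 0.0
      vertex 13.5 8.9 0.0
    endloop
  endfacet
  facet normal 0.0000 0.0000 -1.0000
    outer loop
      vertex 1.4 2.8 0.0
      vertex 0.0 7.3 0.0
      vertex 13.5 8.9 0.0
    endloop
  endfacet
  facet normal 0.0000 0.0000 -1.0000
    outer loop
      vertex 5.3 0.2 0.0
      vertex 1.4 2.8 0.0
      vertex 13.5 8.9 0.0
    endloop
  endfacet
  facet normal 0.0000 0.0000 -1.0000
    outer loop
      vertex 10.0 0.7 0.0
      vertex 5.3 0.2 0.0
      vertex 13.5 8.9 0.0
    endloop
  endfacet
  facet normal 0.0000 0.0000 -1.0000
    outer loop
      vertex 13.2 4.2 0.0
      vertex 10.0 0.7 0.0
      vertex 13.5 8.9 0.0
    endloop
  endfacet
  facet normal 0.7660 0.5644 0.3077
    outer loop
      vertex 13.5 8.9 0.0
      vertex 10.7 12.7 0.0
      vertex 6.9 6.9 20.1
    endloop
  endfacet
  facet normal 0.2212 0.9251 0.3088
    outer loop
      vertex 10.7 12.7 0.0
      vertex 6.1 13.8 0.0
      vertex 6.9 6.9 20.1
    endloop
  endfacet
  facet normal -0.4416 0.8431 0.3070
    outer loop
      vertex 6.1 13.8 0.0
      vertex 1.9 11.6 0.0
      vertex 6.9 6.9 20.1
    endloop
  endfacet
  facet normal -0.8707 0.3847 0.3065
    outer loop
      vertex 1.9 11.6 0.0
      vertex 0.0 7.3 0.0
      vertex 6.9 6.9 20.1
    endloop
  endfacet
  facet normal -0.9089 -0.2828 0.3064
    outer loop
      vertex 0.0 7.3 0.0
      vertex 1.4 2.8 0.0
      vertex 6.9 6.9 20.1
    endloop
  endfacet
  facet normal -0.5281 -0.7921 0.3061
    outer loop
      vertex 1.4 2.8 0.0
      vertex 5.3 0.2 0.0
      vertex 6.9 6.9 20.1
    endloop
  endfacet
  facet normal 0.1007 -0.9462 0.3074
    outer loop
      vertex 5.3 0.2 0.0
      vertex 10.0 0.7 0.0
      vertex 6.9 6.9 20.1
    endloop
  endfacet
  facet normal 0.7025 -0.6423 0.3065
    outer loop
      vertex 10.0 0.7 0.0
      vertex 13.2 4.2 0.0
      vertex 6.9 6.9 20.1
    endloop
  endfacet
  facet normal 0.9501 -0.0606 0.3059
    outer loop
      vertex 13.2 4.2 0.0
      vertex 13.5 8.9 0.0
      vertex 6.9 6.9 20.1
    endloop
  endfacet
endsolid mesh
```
; perimeter-only toolpath
G21 ; units = mm
G90 ; absolute positioning
G28 ; home
; layer 1
G0 Z5.0
G0 X11.8 Y8.4
G1 X9.7 Y11.2
G1 X6.3 Y12.1
G1 X3.1 Y10.4
G1 X1.7 Y7.2
G1 X2.8 Y3.8
G1 X5.7 Y1.9
G1 X9.2 Y2.2
G1 X11.6 Y4.9
G1 X11.8 Y8.4
; layer 2
G0 Z10.1
G0 X10.2 Y7.9
G1 X8.8 Y9.8
G1 X6.5 Y10.4
G1 X4.4 Y9.2
G1 X3.5 Y7.1
G1 X4.2 Y4.8
G1 X6.1 Y3.6
G1 X8.4 Y3.8
G1 X10.1 Y5.6
G1 X10.2 Y7.9
; layer 3
G0 Z15.1
G0 X8.6 Y7.4
G1 X7.9 Y8.4
G1 X6.7 Y8.6
G1 X5.7 Y8.1
G1 X5.2 Y7.0
G1 X5.5 Y5.9
G1 X6.5 Y5.2
G1 X7.7 Y5.4
G1 X8.5 Y6.2
G1 X8.6 Y7.4
M2 ; end

The solid is a regular 9-sided pyramid, base circumscribed radius ≈ 6.9 mm, apex at z ≈ 20.1 mm. Slicing at Δz = 5.0 mm — 4 equal slices spanning the solid's height, so layer i sits at z = i·h/4 — gives 3 non-empty perimeters. Each is a 9-segment closed polygon; G0 lifts to the layer z and rapids to the start vertex, then G1 traces the edges. The cross-section shrinks linearly with z (the slice at the apex is degenerate and omitted).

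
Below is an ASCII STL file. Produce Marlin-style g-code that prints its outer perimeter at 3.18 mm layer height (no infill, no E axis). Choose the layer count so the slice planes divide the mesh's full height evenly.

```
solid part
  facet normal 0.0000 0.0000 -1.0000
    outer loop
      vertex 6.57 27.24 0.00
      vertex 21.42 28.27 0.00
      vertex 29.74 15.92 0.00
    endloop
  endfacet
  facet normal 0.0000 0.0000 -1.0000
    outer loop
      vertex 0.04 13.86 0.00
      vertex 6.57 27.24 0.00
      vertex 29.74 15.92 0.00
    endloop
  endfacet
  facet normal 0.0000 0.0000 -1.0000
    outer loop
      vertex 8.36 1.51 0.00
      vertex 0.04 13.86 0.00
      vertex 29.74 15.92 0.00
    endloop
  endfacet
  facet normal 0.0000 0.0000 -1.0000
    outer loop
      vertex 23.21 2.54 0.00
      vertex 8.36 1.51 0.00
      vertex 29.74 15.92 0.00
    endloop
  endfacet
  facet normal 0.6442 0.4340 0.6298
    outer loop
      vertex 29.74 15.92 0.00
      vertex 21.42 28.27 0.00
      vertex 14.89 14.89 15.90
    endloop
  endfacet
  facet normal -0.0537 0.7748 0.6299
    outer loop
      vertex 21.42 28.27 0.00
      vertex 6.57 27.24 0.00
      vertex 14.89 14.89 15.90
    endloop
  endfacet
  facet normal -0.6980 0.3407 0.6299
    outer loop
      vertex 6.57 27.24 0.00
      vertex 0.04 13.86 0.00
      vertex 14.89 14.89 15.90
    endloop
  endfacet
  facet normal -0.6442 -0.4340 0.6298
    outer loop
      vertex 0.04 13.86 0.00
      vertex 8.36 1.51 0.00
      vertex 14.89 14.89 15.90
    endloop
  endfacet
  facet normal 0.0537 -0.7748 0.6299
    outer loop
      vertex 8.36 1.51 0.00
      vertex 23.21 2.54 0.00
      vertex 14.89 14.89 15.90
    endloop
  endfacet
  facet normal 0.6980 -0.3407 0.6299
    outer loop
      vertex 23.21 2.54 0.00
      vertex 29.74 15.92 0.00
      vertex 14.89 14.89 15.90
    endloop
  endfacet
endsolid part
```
; perimeter-only toolpath
G21 ; units = mm
G90 ; absolute positioning
G28 ; home
; layer 1
G0 Z3.18
G0 X26.77 Y15.71
G1 X20.11 Y25.59
G1 X8.23 Y24.77
G1 X3.01 Y14.07
G1 X9.67 Y4.19
G1 X21.55 Y5.01
G1 X26.77 Y15.71
; layer 2
G0 Z6.36
G0 X23.80 Y15.51
G1 X18.81 Y22.92
G1 X9.90 Y22.30
G1 X5.98 Y14.27
G1 X10.97 Y6.86
G1 X19.88 Y7.48
G1 X23.80 Y15.51
; layer 3
G0 Z9.54
G0 X20.83 Y15.30
G1 X17.50 Y20.24
G1 X11.56 Y19.83
G1 X8.95 Y14.48
G1 X12.28 Y9.54
G1 X18.22 Y9.95
G1 X20.83 Y15.30
; layer 4
G0 Z12.72
G0 X17.86 Y15.10
G1 X16.20 Y17.57
G1 X13.23 Y17.36
G1 X11.92 Y14.68
G1 X13.58 Y12.21
G1 X16.55 Y12.42
G1 X17.86 Y15.10
M2 ; end

The solid is a regular 6-sided pyramid, base circumscribed radius ≈ 14.9 mm, apex at z ≈ 15.9 mm. Slicing at Δz = 3.18 mm — 5 equal slices spanning the solid's height, so layer i sits at z = i·h/5 — gives 4 non-empty perimeters. Each is a 6-segment closed polygon; G0 lifts to the layer z and rapids to the start vertex, then G1 traces the edges. The cross-section shrinks linearly with z (the slice at the apex is degenerate and omitted).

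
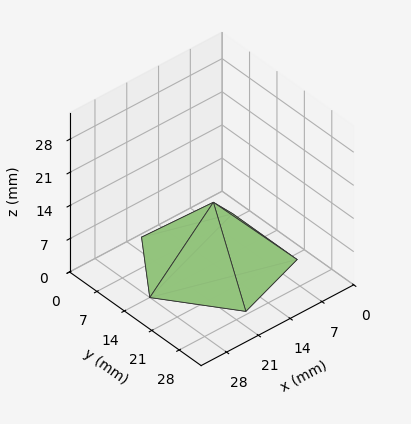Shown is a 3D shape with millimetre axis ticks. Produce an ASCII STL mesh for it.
Reading the render: the shape is a regular 5-sided pyramid, base circumscribed radius ≈ 14 mm, apex at z ≈ 13 mm (dimensions read to the nearest mm from the axis ticks). For the STL, each face is triangulated and given an outward normal.

solid part
  facet normal 0.0000 0.0000 -1.0000
    outer loop
      vertex 2.67 22.23 0.00
      vertex 18.33 27.31 0.00
      vertex 28.00 14.00 0.00
    endloop
  endfacet
  facet normal 0.0000 0.0000 -1.0000
    outer loop
      vertex 2.67 5.77 0.00
      vertex 2.67 22.23 0.00
      vertex 28.00 14.00 0.00
    endloop
  endfacet
  facet normal 0.0000 0.0000 -1.0000
    outer loop
      vertex 18.33 0.69 0.00
      vertex 2.67 5.77 0.00
      vertex 28.00 14.00 0.00
    endloop
  endfacet
  facet normal 0.6100 0.4432 0.6569
    outer loop
      vertex 28.00 14.00 0.00
      vertex 18.33 27.31 0.00
      vertex 14.00 14.00 13.00
    endloop
  endfacet
  facet normal -0.2327 0.7172 0.6568
    outer loop
      vertex 18.33 27.31 0.00
      vertex 2.67 22.23 0.00
      vertex 14.00 14.00 13.00
    endloop
  endfacet
  facet normal -0.7539 0.0000 0.6570
    outer loop
      vertex 2.67 22.23 0.00
      vertex 2.67 5.77 0.00
      vertex 14.00 14.00 13.00
    endloop
  endfacet
  facet normal -0.2327 -0.7172 0.6568
    outer loop
      vertex 2.67 5.77 0.00
      vertex 18.33 0.69 0.00
      vertex 14.00 14.00 13.00
    endloop
  endfacet
  facet normal 0.6100 -0.4432 0.6569
    outer loop
      vertex 18.33 0.69 0.00
      vertex 28.00 14.00 0.00
      vertex 14.00 14.00 13.00
    endloop
  endfacet
endsolid part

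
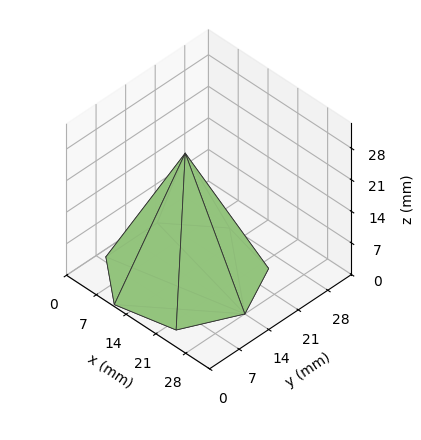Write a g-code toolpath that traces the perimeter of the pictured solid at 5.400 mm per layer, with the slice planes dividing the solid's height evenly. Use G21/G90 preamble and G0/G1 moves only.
Reading the render: the shape is a regular 7-sided pyramid, base circumscribed radius ≈ 14 mm, apex at z ≈ 27 mm (dimensions read to the nearest mm from the axis ticks). For the g-code, the solid's height is divided into equal slices at the stated Δz and each level perimeter traced with G1 moves after a G0 lift.

; perimeter-only toolpath
G21 ; units = mm
G90 ; absolute positioning
G28 ; home
; layer 1
G0 Z5.400
G0 X25.200 Y14.000
G1 X20.983 Y22.757
G1 X11.508 Y24.919
G1 X3.909 Y18.859
G1 X3.909 Y9.141
G1 X11.508 Y3.081
G1 X20.983 Y5.243
G1 X25.200 Y14.000
; layer 2
G0 Z10.800
G0 X22.400 Y14.000
G1 X19.237 Y20.568
G1 X12.131 Y22.189
G1 X6.432 Y17.644
G1 X6.432 Y10.356
G1 X12.131 Y5.811
G1 X19.237 Y7.432
G1 X22.400 Y14.000
; layer 3
G0 Z16.200
G0 X19.600 Y14.000
G1 X17.492 Y18.378
G1 X12.754 Y19.460
G1 X8.954 Y16.430
G1 X8.954 Y11.570
G1 X12.754 Y8.540
G1 X17.492 Y9.622
G1 X19.600 Y14.000
; layer 4
G0 Z21.600
G0 X16.800 Y14.000
G1 X15.746 Y16.189
G1 X13.377 Y16.730
G1 X11.477 Y15.215
G1 X11.477 Y12.785
G1 X13.377 Y11.270
G1 X15.746 Y11.811
G1 X16.800 Y14.000
M2 ; end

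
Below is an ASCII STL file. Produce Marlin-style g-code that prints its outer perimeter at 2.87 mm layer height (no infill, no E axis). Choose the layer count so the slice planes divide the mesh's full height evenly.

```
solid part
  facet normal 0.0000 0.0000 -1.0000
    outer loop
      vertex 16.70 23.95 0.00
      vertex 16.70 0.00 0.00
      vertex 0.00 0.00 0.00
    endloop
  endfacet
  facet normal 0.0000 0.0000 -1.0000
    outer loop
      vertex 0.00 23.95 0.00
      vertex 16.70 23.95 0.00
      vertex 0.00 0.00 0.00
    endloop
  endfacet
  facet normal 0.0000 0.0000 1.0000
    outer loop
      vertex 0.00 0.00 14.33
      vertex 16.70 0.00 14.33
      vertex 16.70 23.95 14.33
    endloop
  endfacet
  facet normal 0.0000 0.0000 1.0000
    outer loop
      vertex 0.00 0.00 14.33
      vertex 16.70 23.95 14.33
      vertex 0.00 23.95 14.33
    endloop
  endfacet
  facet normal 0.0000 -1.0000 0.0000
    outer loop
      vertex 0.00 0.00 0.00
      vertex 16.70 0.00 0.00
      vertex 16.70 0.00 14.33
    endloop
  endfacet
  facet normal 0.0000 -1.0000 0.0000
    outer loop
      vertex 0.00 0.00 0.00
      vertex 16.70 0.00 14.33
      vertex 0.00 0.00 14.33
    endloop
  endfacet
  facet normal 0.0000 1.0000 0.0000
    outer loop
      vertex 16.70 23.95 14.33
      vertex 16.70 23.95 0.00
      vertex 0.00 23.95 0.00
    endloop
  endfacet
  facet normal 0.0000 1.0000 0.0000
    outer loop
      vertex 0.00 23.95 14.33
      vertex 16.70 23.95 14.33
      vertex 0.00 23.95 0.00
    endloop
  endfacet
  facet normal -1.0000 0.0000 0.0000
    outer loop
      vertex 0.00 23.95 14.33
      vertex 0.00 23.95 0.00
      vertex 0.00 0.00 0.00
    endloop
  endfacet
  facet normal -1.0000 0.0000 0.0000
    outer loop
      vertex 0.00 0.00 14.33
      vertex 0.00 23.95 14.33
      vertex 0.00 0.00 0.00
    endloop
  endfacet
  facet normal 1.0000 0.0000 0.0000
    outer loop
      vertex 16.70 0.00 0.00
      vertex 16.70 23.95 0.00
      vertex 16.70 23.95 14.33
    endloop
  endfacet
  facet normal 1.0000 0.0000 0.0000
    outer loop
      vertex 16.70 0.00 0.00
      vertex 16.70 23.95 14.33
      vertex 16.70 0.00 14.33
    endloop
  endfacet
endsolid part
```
; perimeter-only toolpath
G21 ; units = mm
G90 ; absolute positioning
G28 ; home
; layer 1
G0 Z2.87
G0 X0.00 Y0.00
G1 X16.70 Y0.00
G1 X16.70 Y23.95
G1 X0.00 Y23.95
G1 X0.00 Y0.00
; layer 2
G0 Z5.73
G0 X0.00 Y0.00
G1 X16.70 Y0.00
G1 X16.70 Y23.95
G1 X0.00 Y23.95
G1 X0.00 Y0.00
; layer 3
G0 Z8.60
G0 X0.00 Y0.00
G1 X16.70 Y0.00
G1 X16.70 Y23.95
G1 X0.00 Y23.95
G1 X0.00 Y0.00
; layer 4
G0 Z11.46
G0 X0.00 Y0.00
G1 X16.70 Y0.00
G1 X16.70 Y23.95
G1 X0.00 Y23.95
G1 X0.00 Y0.00
; layer 5
G0 Z14.33
G0 X0.00 Y0.00
G1 X16.70 Y0.00
G1 X16.70 Y23.95
G1 X0.00 Y23.95
G1 X0.00 Y0.00
M2 ; end

The solid is a rectangular box, roughly 16.7 × 23.9 mm footprint and 14.3 mm tall. Slicing at Δz = 2.87 mm — 5 equal slices spanning the solid's height, so layer i sits at z = i·h/5 — gives 5 non-empty perimeters. Each is a 4-segment closed polygon; G0 lifts to the layer z and rapids to the start vertex, then G1 traces the edges.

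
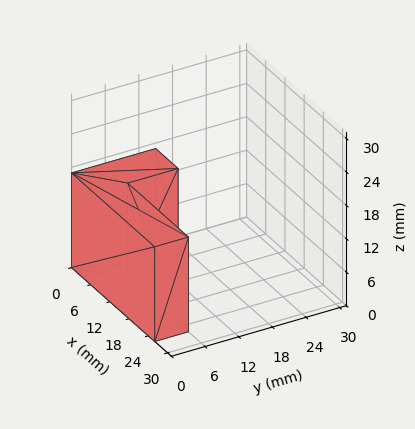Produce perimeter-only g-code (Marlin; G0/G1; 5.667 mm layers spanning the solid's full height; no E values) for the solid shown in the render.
Reading the render: the shape is an L-shaped prism: outer 26 × 15 mm, arm thicknesses ≈ 6 mm (horizontal) and 7 mm (vertical), extruded 17 mm in z (dimensions read to the nearest mm from the axis ticks). For the g-code, the solid's height is divided into equal slices at the stated Δz and each level perimeter traced with G1 moves after a G0 lift.

; perimeter-only toolpath
G21 ; units = mm
G90 ; absolute positioning
G28 ; home
; layer 1
G0 Z5.667
G0 X0.000 Y0.000
G1 X26.000 Y0.000
G1 X26.000 Y6.000
G1 X7.000 Y6.000
G1 X7.000 Y15.000
G1 X0.000 Y15.000
G1 X0.000 Y0.000
; layer 2
G0 Z11.333
G0 X0.000 Y0.000
G1 X26.000 Y0.000
G1 X26.000 Y6.000
G1 X7.000 Y6.000
G1 X7.000 Y15.000
G1 X0.000 Y15.000
G1 X0.000 Y0.000
; layer 3
G0 Z17.000
G0 X0.000 Y0.000
G1 X26.000 Y0.000
G1 X26.000 Y6.000
G1 X7.000 Y6.000
G1 X7.000 Y15.000
G1 X0.000 Y15.000
G1 X0.000 Y0.000
M2 ; end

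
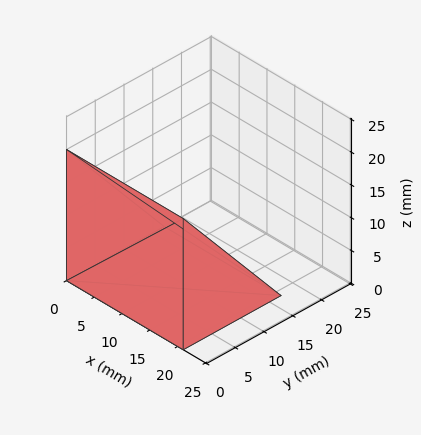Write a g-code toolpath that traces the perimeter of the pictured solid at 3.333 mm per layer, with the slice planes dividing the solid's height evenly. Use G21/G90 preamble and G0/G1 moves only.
Reading the render: the shape is a wedge (ramp): 21 × 17 mm base, rising to 20 mm along the y=0 edge and sloping linearly to z=0 at y=17 (dimensions read to the nearest mm from the axis ticks). For the g-code, the solid's height is divided into equal slices at the stated Δz and each level perimeter traced with G1 moves after a G0 lift.

; perimeter-only toolpath
G21 ; units = mm
G90 ; absolute positioning
G28 ; home
; layer 1
G0 Z3.333
G0 X0.000 Y0.000
G1 X21.000 Y0.000
G1 X21.000 Y14.167
G1 X0.000 Y14.167
G1 X0.000 Y0.000
; layer 2
G0 Z6.667
G0 X0.000 Y0.000
G1 X21.000 Y0.000
G1 X21.000 Y11.333
G1 X0.000 Y11.333
G1 X0.000 Y0.000
; layer 3
G0 Z10.000
G0 X0.000 Y0.000
G1 X21.000 Y0.000
G1 X21.000 Y8.500
G1 X0.000 Y8.500
G1 X0.000 Y0.000
; layer 4
G0 Z13.333
G0 X0.000 Y0.000
G1 X21.000 Y0.000
G1 X21.000 Y5.667
G1 X0.000 Y5.667
G1 X0.000 Y0.000
; layer 5
G0 Z16.667
G0 X0.000 Y0.000
G1 X21.000 Y0.000
G1 X21.000 Y2.833
G1 X0.000 Y2.833
G1 X0.000 Y0.000
M2 ; end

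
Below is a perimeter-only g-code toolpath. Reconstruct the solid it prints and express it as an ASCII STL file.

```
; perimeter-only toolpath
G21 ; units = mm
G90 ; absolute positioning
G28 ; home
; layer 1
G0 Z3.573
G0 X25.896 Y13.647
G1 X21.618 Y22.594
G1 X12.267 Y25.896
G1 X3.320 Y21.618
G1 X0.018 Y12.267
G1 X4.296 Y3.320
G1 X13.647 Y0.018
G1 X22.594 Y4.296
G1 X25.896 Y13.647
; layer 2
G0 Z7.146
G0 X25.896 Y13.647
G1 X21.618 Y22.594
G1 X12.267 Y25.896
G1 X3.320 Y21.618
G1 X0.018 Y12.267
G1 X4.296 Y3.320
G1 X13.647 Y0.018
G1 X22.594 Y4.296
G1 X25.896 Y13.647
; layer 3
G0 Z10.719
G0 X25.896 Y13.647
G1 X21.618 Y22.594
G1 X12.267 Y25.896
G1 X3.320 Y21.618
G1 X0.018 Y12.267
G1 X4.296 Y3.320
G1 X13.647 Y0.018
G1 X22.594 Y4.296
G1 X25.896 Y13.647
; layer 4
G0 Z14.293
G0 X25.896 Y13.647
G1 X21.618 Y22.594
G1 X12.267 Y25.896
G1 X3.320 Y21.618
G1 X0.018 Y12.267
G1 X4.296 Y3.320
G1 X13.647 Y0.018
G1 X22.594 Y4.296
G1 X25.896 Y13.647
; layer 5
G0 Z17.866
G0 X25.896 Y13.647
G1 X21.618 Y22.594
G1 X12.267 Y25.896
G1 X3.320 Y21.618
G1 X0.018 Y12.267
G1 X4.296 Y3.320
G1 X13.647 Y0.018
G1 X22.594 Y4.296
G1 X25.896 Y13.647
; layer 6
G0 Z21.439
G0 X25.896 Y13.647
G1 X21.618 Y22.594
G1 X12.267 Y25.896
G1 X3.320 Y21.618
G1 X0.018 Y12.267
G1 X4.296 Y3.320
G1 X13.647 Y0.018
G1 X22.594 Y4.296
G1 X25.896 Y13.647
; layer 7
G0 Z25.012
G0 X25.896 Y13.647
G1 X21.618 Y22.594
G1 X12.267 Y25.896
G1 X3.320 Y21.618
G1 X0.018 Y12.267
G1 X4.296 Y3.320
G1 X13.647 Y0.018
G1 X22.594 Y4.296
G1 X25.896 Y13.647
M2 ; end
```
solid part
  facet normal 0.0000 0.0000 -1.0000
    outer loop
      vertex 12.267 25.896 0.000
      vertex 21.618 22.594 0.000
      vertex 25.896 13.647 0.000
    endloop
  endfacet
  facet normal 0.0000 0.0000 -1.0000
    outer loop
      vertex 3.320 21.618 0.000
      vertex 12.267 25.896 0.000
      vertex 25.896 13.647 0.000
    endloop
  endfacet
  facet normal 0.0000 0.0000 -1.0000
    outer loop
      vertex 0.018 12.267 0.000
      vertex 3.320 21.618 0.000
      vertex 25.896 13.647 0.000
    endloop
  endfacet
  facet normal 0.0000 0.0000 -1.0000
    outer loop
      vertex 4.296 3.320 0.000
      vertex 0.018 12.267 0.000
      vertex 25.896 13.647 0.000
    endloop
  endfacet
  facet normal 0.0000 0.0000 -1.0000
    outer loop
      vertex 13.647 0.018 0.000
      vertex 4.296 3.320 0.000
      vertex 25.896 13.647 0.000
    endloop
  endfacet
  facet normal 0.0000 0.0000 -1.0000
    outer loop
      vertex 22.594 4.296 0.000
      vertex 13.647 0.018 0.000
      vertex 25.896 13.647 0.000
    endloop
  endfacet
  facet normal 0.0000 0.0000 1.0000
    outer loop
      vertex 25.896 13.647 25.012
      vertex 21.618 22.594 25.012
      vertex 12.267 25.896 25.012
    endloop
  endfacet
  facet normal 0.0000 0.0000 1.0000
    outer loop
      vertex 25.896 13.647 25.012
      vertex 12.267 25.896 25.012
      vertex 3.320 21.618 25.012
    endloop
  endfacet
  facet normal 0.0000 0.0000 1.0000
    outer loop
      vertex 25.896 13.647 25.012
      vertex 3.320 21.618 25.012
      vertex 0.018 12.267 25.012
    endloop
  endfacet
  facet normal 0.0000 0.0000 1.0000
    outer loop
      vertex 25.896 13.647 25.012
      vertex 0.018 12.267 25.012
      vertex 4.296 3.320 25.012
    endloop
  endfacet
  facet normal 0.0000 0.0000 1.0000
    outer loop
      vertex 25.896 13.647 25.012
      vertex 4.296 3.320 25.012
      vertex 13.647 0.018 25.012
    endloop
  endfacet
  facet normal 0.0000 0.0000 1.0000
    outer loop
      vertex 25.896 13.647 25.012
      vertex 13.647 0.018 25.012
      vertex 22.594 4.296 25.012
    endloop
  endfacet
  facet normal 0.9022 0.4314 0.0000
    outer loop
      vertex 25.896 13.647 0.000
      vertex 21.618 22.594 0.000
      vertex 21.618 22.594 25.012
    endloop
  endfacet
  facet normal 0.9022 0.4314 0.0000
    outer loop
      vertex 25.896 13.647 0.000
      vertex 21.618 22.594 25.012
      vertex 25.896 13.647 25.012
    endloop
  endfacet
  facet normal 0.3330 0.9429 0.0000
    outer loop
      vertex 21.618 22.594 0.000
      vertex 12.267 25.896 0.000
      vertex 12.267 25.896 25.012
    endloop
  endfacet
  facet normal 0.3330 0.9429 0.0000
    outer loop
      vertex 21.618 22.594 0.000
      vertex 12.267 25.896 25.012
      vertex 21.618 22.594 25.012
    endloop
  endfacet
  facet normal -0.4314 0.9022 0.0000
    outer loop
      vertex 12.267 25.896 0.000
      vertex 3.320 21.618 0.000
      vertex 3.320 21.618 25.012
    endloop
  endfacet
  facet normal -0.4314 0.9022 0.0000
    outer loop
      vertex 12.267 25.896 0.000
      vertex 3.320 21.618 25.012
      vertex 12.267 25.896 25.012
    endloop
  endfacet
  facet normal -0.9429 0.3330 0.0000
    outer loop
      vertex 3.320 21.618 0.000
      vertex 0.018 12.267 0.000
      vertex 0.018 12.267 25.012
    endloop
  endfacet
  facet normal -0.9429 0.3330 0.0000
    outer loop
      vertex 3.320 21.618 0.000
      vertex 0.018 12.267 25.012
      vertex 3.320 21.618 25.012
    endloop
  endfacet
  facet normal -0.9022 -0.4314 0.0000
    outer loop
      vertex 0.018 12.267 0.000
      vertex 4.296 3.320 0.000
      vertex 4.296 3.320 25.012
    endloop
  endfacet
  facet normal -0.9022 -0.4314 0.0000
    outer loop
      vertex 0.018 12.267 0.000
      vertex 4.296 3.320 25.012
      vertex 0.018 12.267 25.012
    endloop
  endfacet
  facet normal -0.3330 -0.9429 0.0000
    outer loop
      vertex 4.296 3.320 0.000
      vertex 13.647 0.018 0.000
      vertex 13.647 0.018 25.012
    endloop
  endfacet
  facet normal -0.3330 -0.9429 0.0000
    outer loop
      vertex 4.296 3.320 0.000
      vertex 13.647 0.018 25.012
      vertex 4.296 3.320 25.012
    endloop
  endfacet
  facet normal 0.4314 -0.9022 0.0000
    outer loop
      vertex 13.647 0.018 0.000
      vertex 22.594 4.296 0.000
      vertex 22.594 4.296 25.012
    endloop
  endfacet
  facet normal 0.4314 -0.9022 0.0000
    outer loop
      vertex 13.647 0.018 0.000
      vertex 22.594 4.296 25.012
      vertex 13.647 0.018 25.012
    endloop
  endfacet
  facet normal 0.9429 -0.3330 0.0000
    outer loop
      vertex 22.594 4.296 0.000
      vertex 25.896 13.647 0.000
      vertex 25.896 13.647 25.012
    endloop
  endfacet
  facet normal 0.9429 -0.3330 0.0000
    outer loop
      vertex 22.594 4.296 0.000
      vertex 25.896 13.647 25.012
      vertex 22.594 4.296 25.012
    endloop
  endfacet
endsolid part

The G0 Z moves step by Δz≈3.573 mm. Every layer's G1 loop is the same polygon, so the solid is a straight extrusion of it from z=0 to z≈25. Closing with flat bottom and top caps and triangulating gives 28 facets — a regular 8-sided prism (a cylinder approximated with 8 flat sides), circumscribed radius ≈ 13 mm, height ≈ 25 mm.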